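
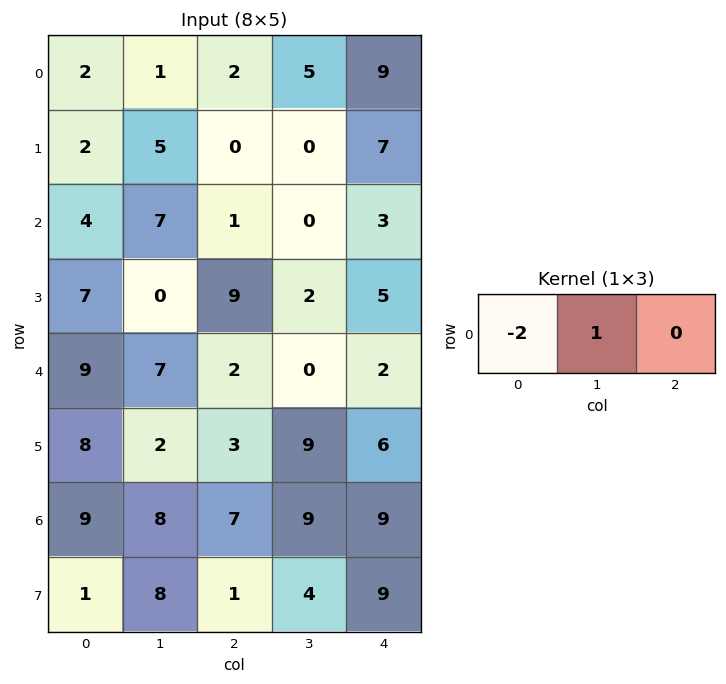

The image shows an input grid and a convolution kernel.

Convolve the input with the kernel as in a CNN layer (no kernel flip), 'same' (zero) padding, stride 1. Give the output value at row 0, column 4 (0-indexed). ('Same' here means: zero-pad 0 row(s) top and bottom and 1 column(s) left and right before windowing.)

-1

The receptive field on the zero-padded input at this output position is [5 9 0]. Elementwise product with the kernel and sum: 5·-2 + 9·1.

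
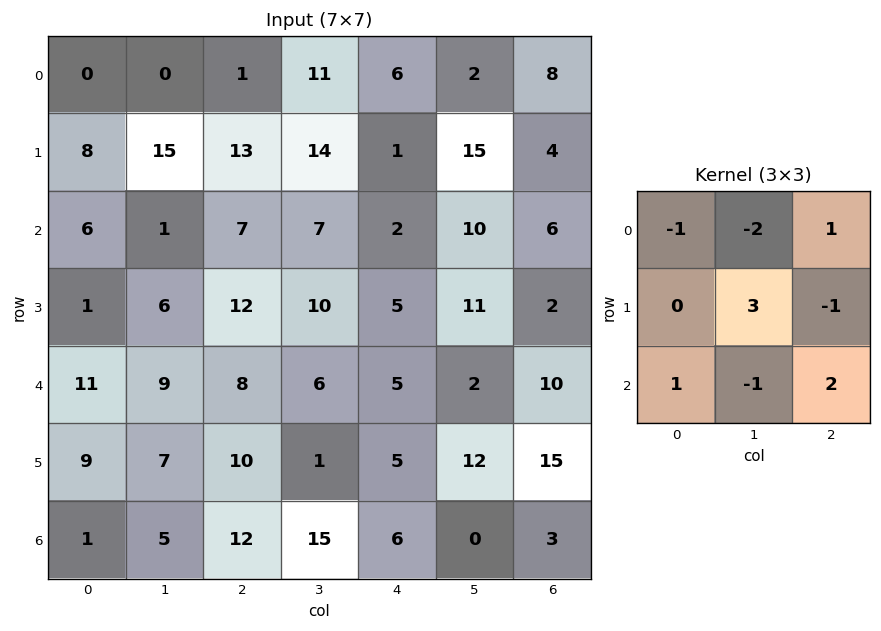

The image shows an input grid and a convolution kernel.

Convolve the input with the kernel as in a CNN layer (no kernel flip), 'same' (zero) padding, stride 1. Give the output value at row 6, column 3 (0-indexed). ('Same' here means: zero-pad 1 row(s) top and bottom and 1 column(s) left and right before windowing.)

32

The receptive field on the zero-padded input at this output position is [10 1 5 / 12 15 6 / 0 0 0]. Elementwise product with the kernel and sum: 10·-1 + 1·-2 + 5·1 + 15·3 + 6·-1 + 0·1 + 0·-1 + 0·2.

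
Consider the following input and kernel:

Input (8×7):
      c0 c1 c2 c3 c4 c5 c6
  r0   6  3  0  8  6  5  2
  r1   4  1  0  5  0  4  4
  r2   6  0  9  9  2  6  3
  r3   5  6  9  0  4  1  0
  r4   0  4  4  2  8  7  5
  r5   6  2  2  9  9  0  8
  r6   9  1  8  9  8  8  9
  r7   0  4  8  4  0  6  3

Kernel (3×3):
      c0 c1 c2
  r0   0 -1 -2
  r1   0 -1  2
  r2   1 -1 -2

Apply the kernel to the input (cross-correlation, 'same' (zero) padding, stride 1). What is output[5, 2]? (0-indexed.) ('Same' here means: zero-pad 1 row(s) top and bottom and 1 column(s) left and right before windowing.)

The receptive field on the zero-padded input at this output position is [4 4 2 / 2 2 9 / 1 8 9]. Elementwise product with the kernel and sum: 4·-1 + 2·-2 + 2·-1 + 9·2 + 1·1 + 8·-1 + 9·-2.

-17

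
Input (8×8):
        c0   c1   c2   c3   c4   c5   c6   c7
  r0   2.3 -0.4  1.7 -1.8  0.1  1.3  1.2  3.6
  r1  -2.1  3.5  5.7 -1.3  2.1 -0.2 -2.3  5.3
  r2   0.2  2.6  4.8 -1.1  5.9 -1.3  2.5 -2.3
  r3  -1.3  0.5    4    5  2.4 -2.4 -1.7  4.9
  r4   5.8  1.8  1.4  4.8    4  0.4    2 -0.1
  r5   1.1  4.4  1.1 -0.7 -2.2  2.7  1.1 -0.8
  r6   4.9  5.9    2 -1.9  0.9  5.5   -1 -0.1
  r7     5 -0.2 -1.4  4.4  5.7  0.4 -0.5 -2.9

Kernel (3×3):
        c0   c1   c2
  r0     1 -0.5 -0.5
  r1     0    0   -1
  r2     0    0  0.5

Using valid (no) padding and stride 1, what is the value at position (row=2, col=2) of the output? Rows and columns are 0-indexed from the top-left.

The receptive field on the input at this output position is [4.8 -1.1 5.9 / 4 5 2.4 / 1.4 4.8 4]. Elementwise product with the kernel and sum: 4.8·1 + -1.1·-0.5 + 5.9·-0.5 + 2.4·-1 + 4·0.5.

2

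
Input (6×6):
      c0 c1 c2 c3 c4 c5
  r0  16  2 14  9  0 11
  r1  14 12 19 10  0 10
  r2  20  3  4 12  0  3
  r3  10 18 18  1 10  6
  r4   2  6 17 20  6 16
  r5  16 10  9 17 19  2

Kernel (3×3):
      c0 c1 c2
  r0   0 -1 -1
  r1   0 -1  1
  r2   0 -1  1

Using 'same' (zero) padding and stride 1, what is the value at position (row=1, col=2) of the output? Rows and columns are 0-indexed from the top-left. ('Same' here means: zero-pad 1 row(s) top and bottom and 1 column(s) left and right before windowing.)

-24

The receptive field on the zero-padded input at this output position is [2 14 9 / 12 19 10 / 3 4 12]. Elementwise product with the kernel and sum: 14·-1 + 9·-1 + 19·-1 + 10·1 + 4·-1 + 12·1.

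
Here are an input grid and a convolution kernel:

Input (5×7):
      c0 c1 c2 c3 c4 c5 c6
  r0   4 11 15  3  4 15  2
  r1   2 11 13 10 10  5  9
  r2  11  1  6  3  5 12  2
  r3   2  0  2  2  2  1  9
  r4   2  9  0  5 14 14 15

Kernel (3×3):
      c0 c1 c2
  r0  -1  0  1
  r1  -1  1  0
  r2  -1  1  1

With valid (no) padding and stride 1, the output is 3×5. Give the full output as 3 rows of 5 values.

Output[0,0]: The receptive field on the input at this output position is [4 11 15 / 2 11 13 / 11 1 6]. Elementwise product with the kernel and sum: 4·-1 + 15·1 + 2·-1 + 11·1 + 11·-1 + 1·1 + 6·1.

16 2 -12 26 2
1 8 -4 -2 14
0 0 18 32 11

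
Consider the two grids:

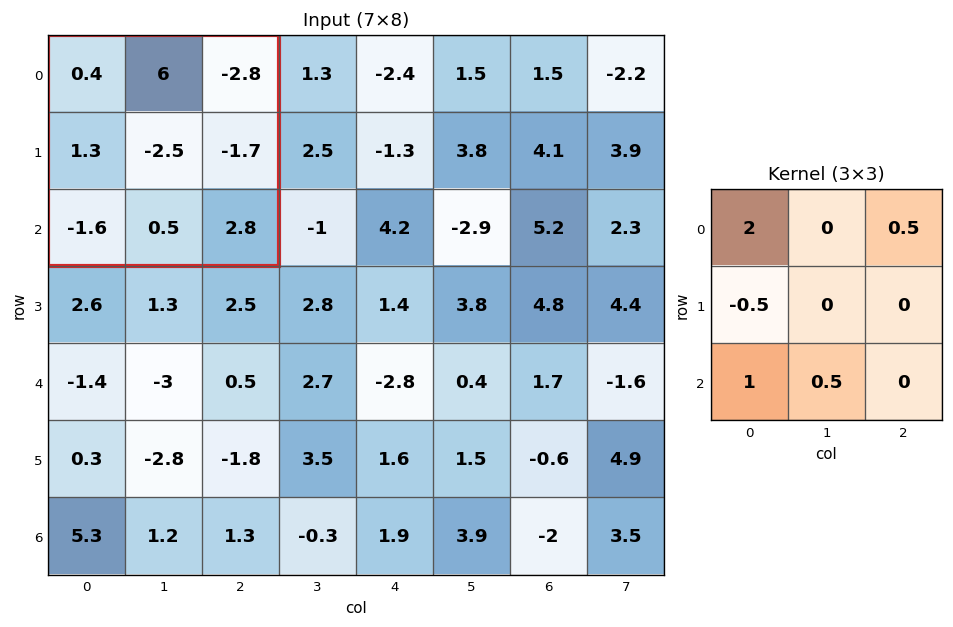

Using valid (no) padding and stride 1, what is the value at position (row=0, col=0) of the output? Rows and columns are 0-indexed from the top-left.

-2.6

The receptive field on the input at this output position is [0.4 6 -2.8 / 1.3 -2.5 -1.7 / -1.6 0.5 2.8]. Elementwise product with the kernel and sum: 0.4·2 + -2.8·0.5 + 1.3·-0.5 + -1.6·1 + 0.5·0.5.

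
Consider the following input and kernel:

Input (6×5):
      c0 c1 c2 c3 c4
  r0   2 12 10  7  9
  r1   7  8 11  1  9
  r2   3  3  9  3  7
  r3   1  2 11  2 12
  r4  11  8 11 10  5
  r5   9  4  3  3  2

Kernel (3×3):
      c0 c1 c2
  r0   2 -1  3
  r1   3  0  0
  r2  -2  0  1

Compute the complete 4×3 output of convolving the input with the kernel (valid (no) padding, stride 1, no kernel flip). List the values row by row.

46 56 62
57 15 65
22 6 52
51 18 85

Output[0,0]: The receptive field on the input at this output position is [2 12 10 / 7 8 11 / 3 3 9]. Elementwise product with the kernel and sum: 2·2 + 12·-1 + 10·3 + 7·3 + 3·-2 + 9·1.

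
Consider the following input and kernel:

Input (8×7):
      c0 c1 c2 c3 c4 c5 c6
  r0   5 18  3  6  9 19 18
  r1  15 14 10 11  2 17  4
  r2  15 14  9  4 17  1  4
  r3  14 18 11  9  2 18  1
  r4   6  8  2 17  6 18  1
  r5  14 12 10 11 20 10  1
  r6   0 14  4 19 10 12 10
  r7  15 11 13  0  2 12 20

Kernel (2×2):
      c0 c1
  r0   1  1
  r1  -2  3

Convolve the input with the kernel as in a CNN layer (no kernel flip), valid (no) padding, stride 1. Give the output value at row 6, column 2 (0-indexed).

-3

The receptive field on the input at this output position is [4 19 / 13 0]. Elementwise product with the kernel and sum: 4·1 + 19·1 + 13·-2 + 0·3.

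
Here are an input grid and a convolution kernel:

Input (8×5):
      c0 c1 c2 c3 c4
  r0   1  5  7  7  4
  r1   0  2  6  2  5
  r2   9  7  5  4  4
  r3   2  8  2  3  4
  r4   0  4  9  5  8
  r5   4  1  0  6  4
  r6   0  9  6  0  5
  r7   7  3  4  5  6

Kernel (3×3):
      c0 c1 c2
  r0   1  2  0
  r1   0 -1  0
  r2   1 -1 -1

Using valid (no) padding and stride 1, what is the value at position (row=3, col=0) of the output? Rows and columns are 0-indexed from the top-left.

17

The receptive field on the input at this output position is [2 8 2 / 0 4 9 / 4 1 0]. Elementwise product with the kernel and sum: 2·1 + 8·2 + 4·-1 + 4·1 + 1·-1 + 0·-1.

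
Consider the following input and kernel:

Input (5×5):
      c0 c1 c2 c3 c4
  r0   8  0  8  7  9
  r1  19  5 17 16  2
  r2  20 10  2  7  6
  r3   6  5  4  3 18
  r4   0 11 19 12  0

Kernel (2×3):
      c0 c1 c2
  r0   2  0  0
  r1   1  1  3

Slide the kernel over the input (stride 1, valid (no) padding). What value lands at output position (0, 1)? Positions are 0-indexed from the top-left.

The receptive field on the input at this output position is [0 8 7 / 5 17 16]. Elementwise product with the kernel and sum: 0·2 + 5·1 + 17·1 + 16·3.

70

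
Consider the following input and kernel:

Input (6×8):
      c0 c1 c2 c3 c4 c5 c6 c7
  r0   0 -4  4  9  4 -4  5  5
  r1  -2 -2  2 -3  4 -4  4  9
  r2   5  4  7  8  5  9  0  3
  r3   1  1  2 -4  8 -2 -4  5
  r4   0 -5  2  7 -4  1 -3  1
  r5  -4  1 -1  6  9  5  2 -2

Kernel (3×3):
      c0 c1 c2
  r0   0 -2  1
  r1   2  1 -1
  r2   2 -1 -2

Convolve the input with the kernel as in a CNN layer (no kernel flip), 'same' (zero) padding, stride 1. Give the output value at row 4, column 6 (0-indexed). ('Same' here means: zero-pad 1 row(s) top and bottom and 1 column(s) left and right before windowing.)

23

The receptive field on the zero-padded input at this output position is [-2 -4 5 / 1 -3 1 / 5 2 -2]. Elementwise product with the kernel and sum: -4·-2 + 5·1 + 1·2 + -3·1 + 1·-1 + 5·2 + 2·-1 + -2·-2.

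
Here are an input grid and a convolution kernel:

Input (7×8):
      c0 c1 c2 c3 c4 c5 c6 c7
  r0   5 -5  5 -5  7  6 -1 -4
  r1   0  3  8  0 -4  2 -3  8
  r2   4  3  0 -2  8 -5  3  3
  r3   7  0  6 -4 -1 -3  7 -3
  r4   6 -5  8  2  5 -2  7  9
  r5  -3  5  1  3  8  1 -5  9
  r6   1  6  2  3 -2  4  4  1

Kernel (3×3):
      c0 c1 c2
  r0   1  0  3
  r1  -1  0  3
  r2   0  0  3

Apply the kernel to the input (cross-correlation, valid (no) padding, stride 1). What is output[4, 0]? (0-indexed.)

42

The receptive field on the input at this output position is [6 -5 8 / -3 5 1 / 1 6 2]. Elementwise product with the kernel and sum: 6·1 + 8·3 + -3·-1 + 1·3 + 2·3.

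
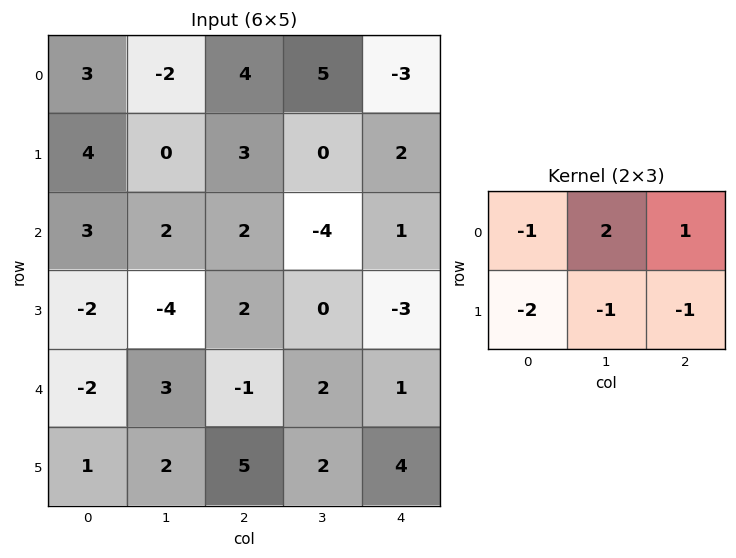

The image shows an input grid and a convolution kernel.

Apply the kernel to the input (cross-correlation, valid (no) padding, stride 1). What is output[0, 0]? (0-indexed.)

-14

The receptive field on the input at this output position is [3 -2 4 / 4 0 3]. Elementwise product with the kernel and sum: 3·-1 + -2·2 + 4·1 + 4·-2 + 0·-1 + 3·-1.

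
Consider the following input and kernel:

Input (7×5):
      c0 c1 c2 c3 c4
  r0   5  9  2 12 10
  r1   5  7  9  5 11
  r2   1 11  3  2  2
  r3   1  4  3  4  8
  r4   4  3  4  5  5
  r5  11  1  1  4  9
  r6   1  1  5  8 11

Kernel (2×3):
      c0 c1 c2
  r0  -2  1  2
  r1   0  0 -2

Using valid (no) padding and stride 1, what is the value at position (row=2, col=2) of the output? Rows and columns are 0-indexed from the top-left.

The receptive field on the input at this output position is [3 2 2 / 3 4 8]. Elementwise product with the kernel and sum: 3·-2 + 2·1 + 2·2 + 8·-2.

-16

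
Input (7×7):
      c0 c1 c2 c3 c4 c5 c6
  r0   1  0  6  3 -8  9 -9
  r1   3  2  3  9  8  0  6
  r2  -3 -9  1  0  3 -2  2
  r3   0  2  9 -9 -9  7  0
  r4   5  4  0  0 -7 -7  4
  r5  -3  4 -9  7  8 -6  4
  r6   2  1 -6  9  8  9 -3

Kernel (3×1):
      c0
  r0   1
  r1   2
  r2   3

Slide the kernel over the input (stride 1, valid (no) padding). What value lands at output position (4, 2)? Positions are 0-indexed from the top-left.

The receptive field on the input at this output position is [0 / -9 / -6]. Elementwise product with the kernel and sum: 0·1 + -9·2 + -6·3.

-36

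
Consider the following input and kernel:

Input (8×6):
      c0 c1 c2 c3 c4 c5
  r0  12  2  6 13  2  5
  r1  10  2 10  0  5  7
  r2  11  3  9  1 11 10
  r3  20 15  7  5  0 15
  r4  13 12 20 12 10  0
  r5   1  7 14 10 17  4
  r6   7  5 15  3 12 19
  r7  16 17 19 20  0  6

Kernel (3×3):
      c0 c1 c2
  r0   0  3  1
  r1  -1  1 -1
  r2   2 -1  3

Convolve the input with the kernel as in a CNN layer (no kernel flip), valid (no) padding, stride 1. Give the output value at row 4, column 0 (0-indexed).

102

The receptive field on the input at this output position is [13 12 20 / 1 7 14 / 7 5 15]. Elementwise product with the kernel and sum: 12·3 + 20·1 + 1·-1 + 7·1 + 14·-1 + 7·2 + 5·-1 + 15·3.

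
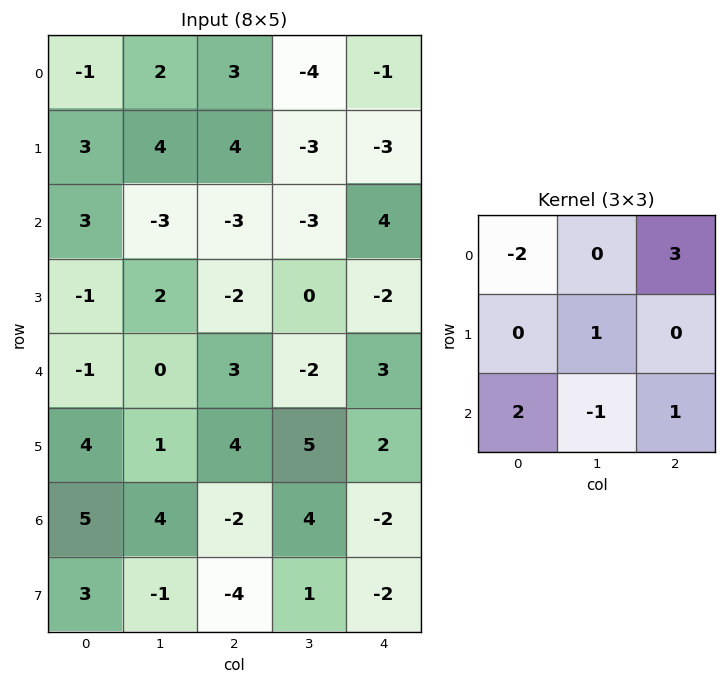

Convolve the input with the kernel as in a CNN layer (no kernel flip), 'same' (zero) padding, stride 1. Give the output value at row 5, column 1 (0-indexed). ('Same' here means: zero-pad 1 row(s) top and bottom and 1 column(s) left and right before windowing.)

16

The receptive field on the zero-padded input at this output position is [-1 0 3 / 4 1 4 / 5 4 -2]. Elementwise product with the kernel and sum: -1·-2 + 3·3 + 1·1 + 5·2 + 4·-1 + -2·1.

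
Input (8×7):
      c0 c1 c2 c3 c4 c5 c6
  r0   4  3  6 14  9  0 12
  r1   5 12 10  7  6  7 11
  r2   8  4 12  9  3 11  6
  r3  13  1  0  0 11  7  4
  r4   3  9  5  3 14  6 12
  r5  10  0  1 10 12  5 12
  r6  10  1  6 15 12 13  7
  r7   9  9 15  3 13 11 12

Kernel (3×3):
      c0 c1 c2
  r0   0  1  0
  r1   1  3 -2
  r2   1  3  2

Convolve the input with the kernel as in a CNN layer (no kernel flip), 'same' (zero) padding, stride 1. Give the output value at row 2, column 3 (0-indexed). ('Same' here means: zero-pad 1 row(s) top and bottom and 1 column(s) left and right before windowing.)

62

The receptive field on the zero-padded input at this output position is [10 7 6 / 12 9 3 / 0 0 11]. Elementwise product with the kernel and sum: 7·1 + 12·1 + 9·3 + 3·-2 + 0·1 + 0·3 + 11·2.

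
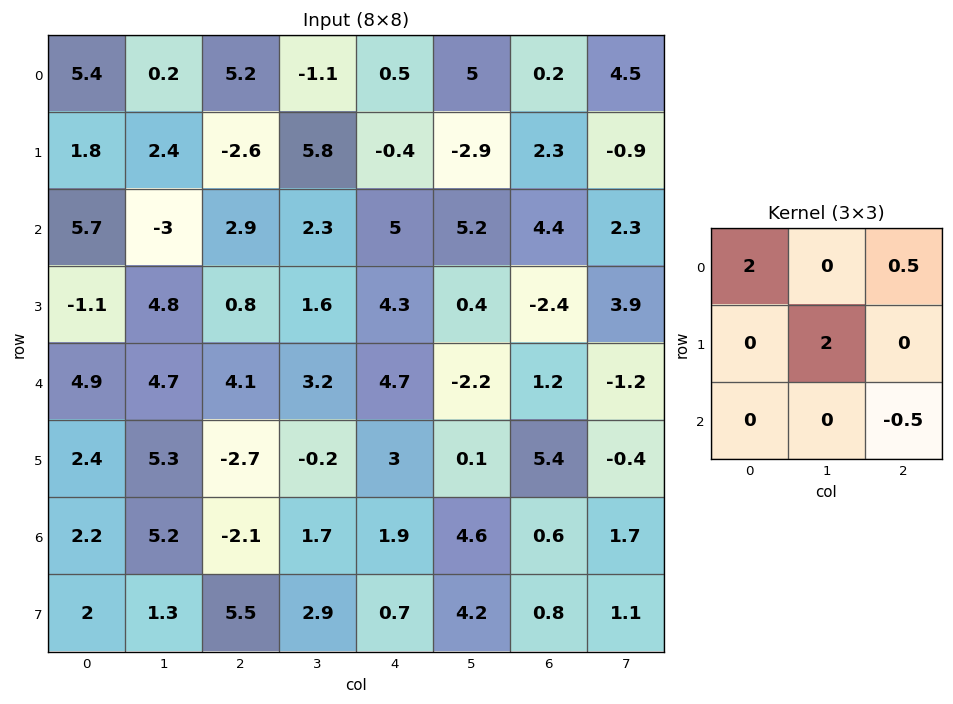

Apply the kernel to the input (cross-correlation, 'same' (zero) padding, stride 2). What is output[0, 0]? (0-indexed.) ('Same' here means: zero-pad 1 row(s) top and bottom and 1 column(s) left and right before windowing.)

9.6

The receptive field on the zero-padded input at this output position is [0 0 0 / 0 5.4 0.2 / 0 1.8 2.4]. Elementwise product with the kernel and sum: 0·2 + 0·0.5 + 5.4·2 + 2.4·-0.5.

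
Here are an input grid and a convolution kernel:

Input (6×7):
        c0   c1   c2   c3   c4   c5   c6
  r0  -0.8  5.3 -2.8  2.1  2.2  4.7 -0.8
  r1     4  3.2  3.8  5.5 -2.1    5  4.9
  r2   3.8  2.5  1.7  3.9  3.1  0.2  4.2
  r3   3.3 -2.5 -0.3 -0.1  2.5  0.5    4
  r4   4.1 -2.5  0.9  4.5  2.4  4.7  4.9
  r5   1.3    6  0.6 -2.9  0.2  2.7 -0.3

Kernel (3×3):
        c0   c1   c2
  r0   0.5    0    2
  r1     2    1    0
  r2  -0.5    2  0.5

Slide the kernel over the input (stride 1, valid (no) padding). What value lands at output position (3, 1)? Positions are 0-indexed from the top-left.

-8.8

The receptive field on the input at this output position is [-2.5 -0.3 -0.1 / -2.5 0.9 4.5 / 6 0.6 -2.9]. Elementwise product with the kernel and sum: -2.5·0.5 + -0.1·2 + -2.5·2 + 0.9·1 + 6·-0.5 + 0.6·2 + -2.9·0.5.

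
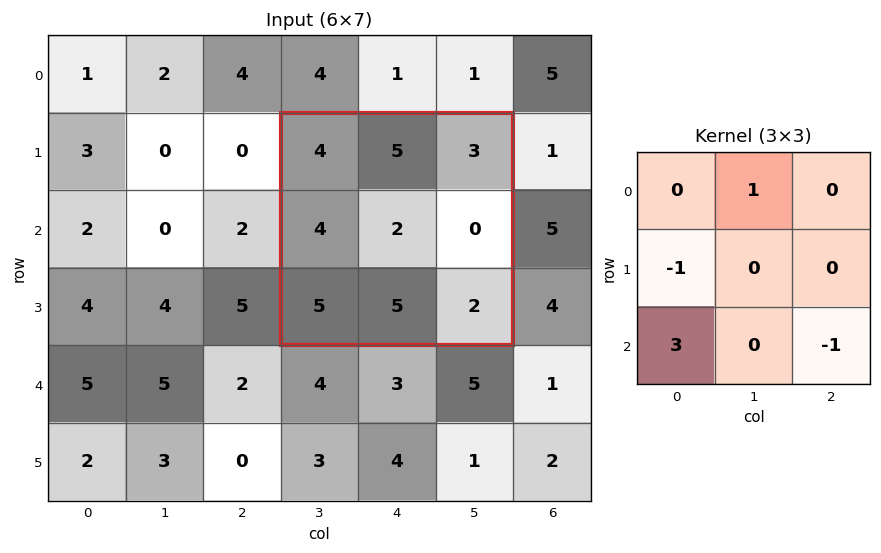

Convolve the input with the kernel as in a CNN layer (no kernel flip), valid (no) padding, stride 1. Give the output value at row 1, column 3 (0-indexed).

The receptive field on the input at this output position is [4 5 3 / 4 2 0 / 5 5 2]. Elementwise product with the kernel and sum: 5·1 + 4·-1 + 5·3 + 2·-1.

14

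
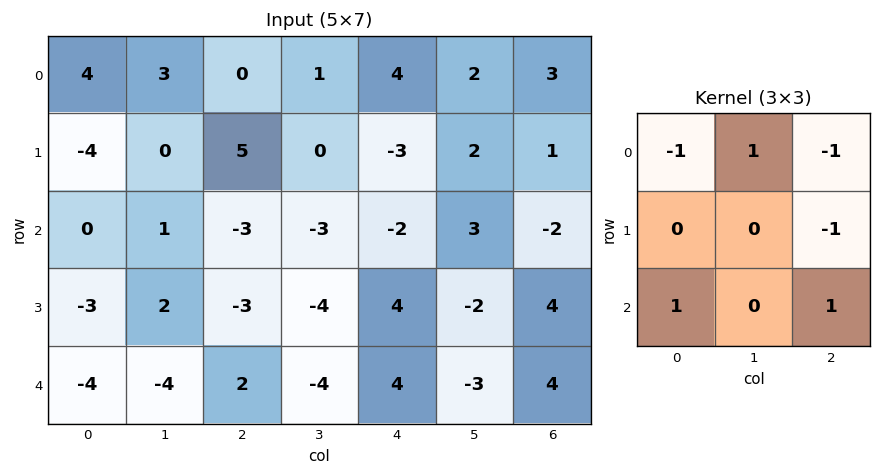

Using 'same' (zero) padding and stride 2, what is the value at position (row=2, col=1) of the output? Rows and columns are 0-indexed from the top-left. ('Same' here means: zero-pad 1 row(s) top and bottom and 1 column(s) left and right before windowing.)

3

The receptive field on the zero-padded input at this output position is [2 -3 -4 / -4 2 -4 / 0 0 0]. Elementwise product with the kernel and sum: 2·-1 + -3·1 + -4·-1 + -4·-1 + 0·1 + 0·1.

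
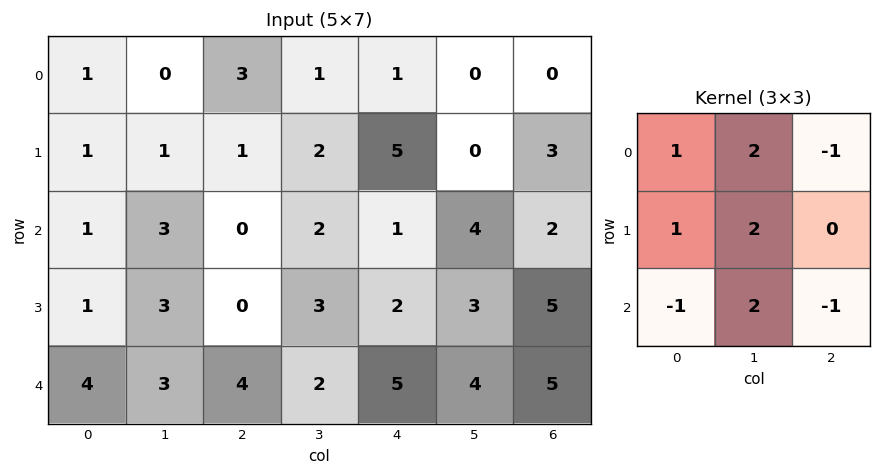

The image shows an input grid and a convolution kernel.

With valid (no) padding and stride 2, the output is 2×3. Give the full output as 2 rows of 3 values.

6 12 11
12 4 13

Output[0,0]: The receptive field on the input at this output position is [1 0 3 / 1 1 1 / 1 3 0]. Elementwise product with the kernel and sum: 1·1 + 0·2 + 3·-1 + 1·1 + 1·2 + 1·-1 + 3·2 + 0·-1.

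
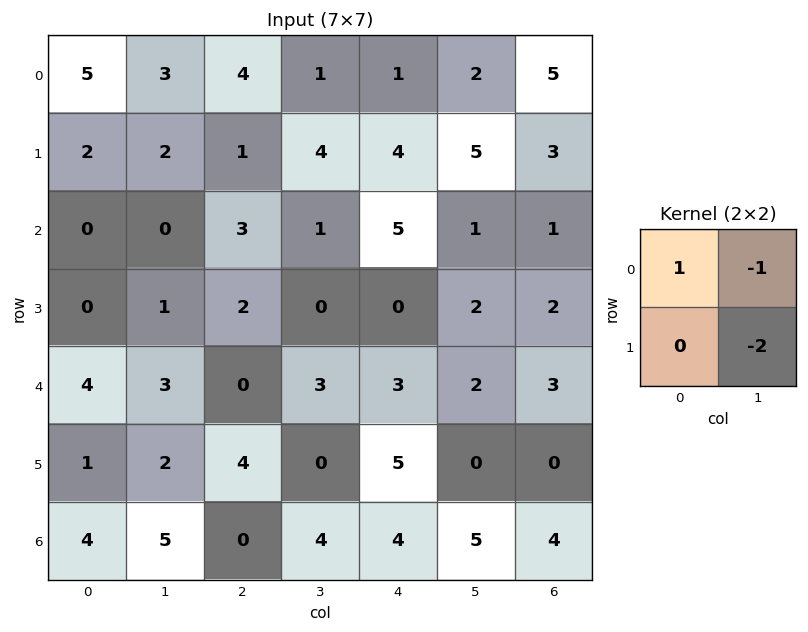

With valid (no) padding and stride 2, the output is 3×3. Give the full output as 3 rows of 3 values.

-2 -5 -11
-2 2 0
-3 -3 1

Output[0,0]: The receptive field on the input at this output position is [5 3 / 2 2]. Elementwise product with the kernel and sum: 5·1 + 3·-1 + 2·-2.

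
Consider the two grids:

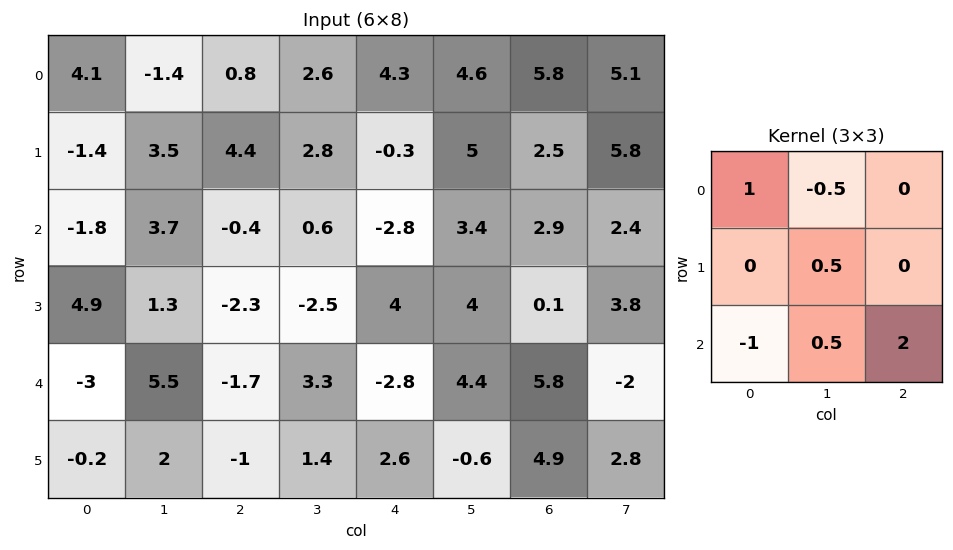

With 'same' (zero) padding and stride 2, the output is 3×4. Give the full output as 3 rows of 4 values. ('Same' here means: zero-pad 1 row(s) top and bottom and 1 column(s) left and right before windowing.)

8.35 4.7 9.2 10.75
4.85 -6.35 14.05 8.85
-0.05 1.9 -7.2 15.5

Output[0,0]: The receptive field on the zero-padded input at this output position is [0 0 0 / 0 4.1 -1.4 / 0 -1.4 3.5]. Elementwise product with the kernel and sum: 0·1 + 0·-0.5 + 4.1·0.5 + 0·-1 + -1.4·0.5 + 3.5·2.
Output[0,1]: The receptive field on the zero-padded input at this output position is [0 0 0 / -1.4 0.8 2.6 / 3.5 4.4 2.8]. Elementwise product with the kernel and sum: 0·1 + 0·-0.5 + 0.8·0.5 + 3.5·-1 + 4.4·0.5 + 2.8·2.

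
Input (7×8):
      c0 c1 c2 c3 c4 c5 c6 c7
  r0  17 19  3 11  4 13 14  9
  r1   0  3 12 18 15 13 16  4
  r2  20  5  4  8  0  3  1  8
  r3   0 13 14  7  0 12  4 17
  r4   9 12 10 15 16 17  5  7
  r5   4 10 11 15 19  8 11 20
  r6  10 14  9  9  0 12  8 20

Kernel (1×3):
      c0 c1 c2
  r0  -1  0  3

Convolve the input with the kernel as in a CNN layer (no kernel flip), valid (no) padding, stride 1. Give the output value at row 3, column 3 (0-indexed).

29

The receptive field on the input at this output position is [7 0 12]. Elementwise product with the kernel and sum: 7·-1 + 12·3.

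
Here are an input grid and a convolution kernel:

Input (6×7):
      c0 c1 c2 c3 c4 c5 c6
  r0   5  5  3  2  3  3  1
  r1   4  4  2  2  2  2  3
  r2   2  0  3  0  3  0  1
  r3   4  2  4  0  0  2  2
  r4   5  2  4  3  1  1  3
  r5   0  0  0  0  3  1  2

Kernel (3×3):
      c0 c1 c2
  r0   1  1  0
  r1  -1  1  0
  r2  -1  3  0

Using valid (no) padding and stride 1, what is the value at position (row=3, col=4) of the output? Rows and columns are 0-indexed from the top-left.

The receptive field on the input at this output position is [0 2 2 / 1 1 3 / 3 1 2]. Elementwise product with the kernel and sum: 0·1 + 2·1 + 1·-1 + 1·1 + 3·-1 + 1·3.

2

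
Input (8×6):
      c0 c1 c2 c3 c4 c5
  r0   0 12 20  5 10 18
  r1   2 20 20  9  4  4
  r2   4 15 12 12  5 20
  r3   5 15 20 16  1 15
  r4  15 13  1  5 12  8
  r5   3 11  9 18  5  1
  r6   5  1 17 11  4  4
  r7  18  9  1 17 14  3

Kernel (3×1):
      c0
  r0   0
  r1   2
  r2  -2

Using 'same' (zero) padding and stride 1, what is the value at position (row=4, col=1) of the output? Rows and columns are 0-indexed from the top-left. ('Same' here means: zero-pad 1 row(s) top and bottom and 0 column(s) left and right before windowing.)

The receptive field on the zero-padded input at this output position is [15 / 13 / 11]. Elementwise product with the kernel and sum: 13·2 + 11·-2.

4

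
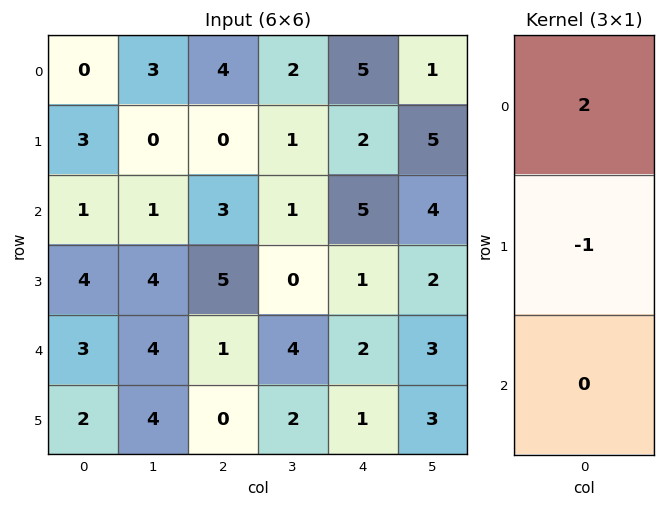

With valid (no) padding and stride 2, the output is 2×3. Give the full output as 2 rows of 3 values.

Output[0,0]: The receptive field on the input at this output position is [0 / 3 / 1]. Elementwise product with the kernel and sum: 0·2 + 3·-1.

-3 8 8
-2 1 9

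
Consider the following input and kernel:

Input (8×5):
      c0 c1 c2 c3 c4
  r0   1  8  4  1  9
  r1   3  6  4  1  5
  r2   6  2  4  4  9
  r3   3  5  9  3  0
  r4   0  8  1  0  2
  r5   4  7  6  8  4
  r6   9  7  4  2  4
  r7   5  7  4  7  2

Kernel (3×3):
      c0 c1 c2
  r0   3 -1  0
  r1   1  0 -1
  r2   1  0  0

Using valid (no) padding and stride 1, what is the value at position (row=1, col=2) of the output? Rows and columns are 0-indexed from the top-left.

15

The receptive field on the input at this output position is [4 1 5 / 4 4 9 / 9 3 0]. Elementwise product with the kernel and sum: 4·3 + 1·-1 + 4·1 + 9·-1 + 9·1.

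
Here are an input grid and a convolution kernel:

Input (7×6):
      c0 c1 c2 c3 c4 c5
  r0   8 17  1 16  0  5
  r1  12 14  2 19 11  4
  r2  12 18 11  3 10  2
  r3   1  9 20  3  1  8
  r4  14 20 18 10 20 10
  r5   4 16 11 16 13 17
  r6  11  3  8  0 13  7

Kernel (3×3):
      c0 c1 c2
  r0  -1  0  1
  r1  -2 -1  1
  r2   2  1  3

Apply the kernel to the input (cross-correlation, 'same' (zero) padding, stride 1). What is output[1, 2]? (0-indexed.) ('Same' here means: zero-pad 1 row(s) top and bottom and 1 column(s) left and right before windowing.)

The receptive field on the zero-padded input at this output position is [17 1 16 / 14 2 19 / 18 11 3]. Elementwise product with the kernel and sum: 17·-1 + 16·1 + 14·-2 + 2·-1 + 19·1 + 18·2 + 11·1 + 3·3.

44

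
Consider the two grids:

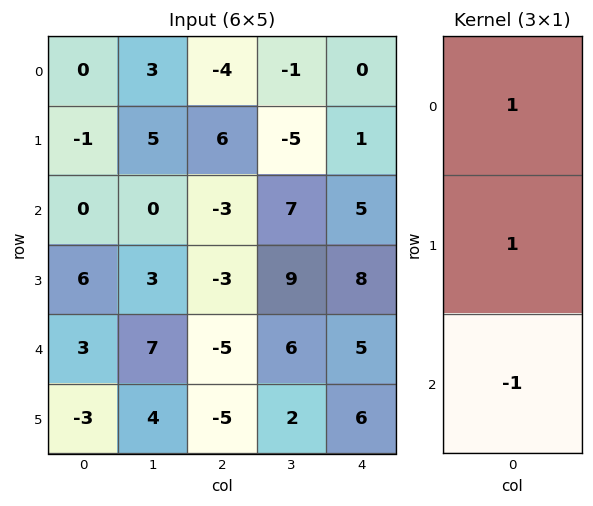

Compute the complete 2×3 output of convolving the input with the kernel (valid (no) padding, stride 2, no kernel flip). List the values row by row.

-1 5 -4
3 -1 8

Output[0,0]: The receptive field on the input at this output position is [0 / -1 / 0]. Elementwise product with the kernel and sum: 0·1 + -1·1 + 0·-1.
Output[0,1]: The receptive field on the input at this output position is [-4 / 6 / -3]. Elementwise product with the kernel and sum: -4·1 + 6·1 + -3·-1.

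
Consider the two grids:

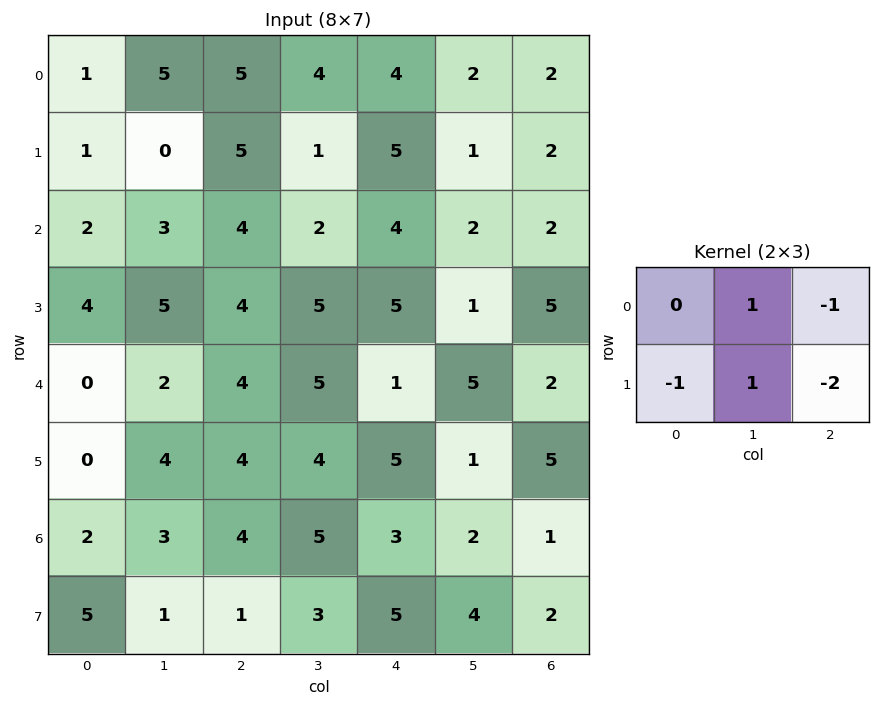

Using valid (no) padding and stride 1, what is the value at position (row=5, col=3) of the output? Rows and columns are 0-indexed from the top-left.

-2

The receptive field on the input at this output position is [4 5 1 / 5 3 2]. Elementwise product with the kernel and sum: 5·1 + 1·-1 + 5·-1 + 3·1 + 2·-2.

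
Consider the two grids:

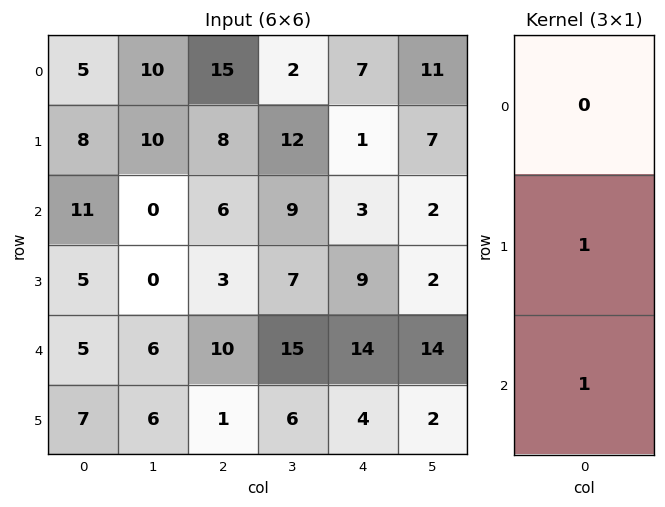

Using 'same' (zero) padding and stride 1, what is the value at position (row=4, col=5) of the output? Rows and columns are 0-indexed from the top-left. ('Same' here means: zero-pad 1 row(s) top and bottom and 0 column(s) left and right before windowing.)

The receptive field on the zero-padded input at this output position is [2 / 14 / 2]. Elementwise product with the kernel and sum: 14·1 + 2·1.

16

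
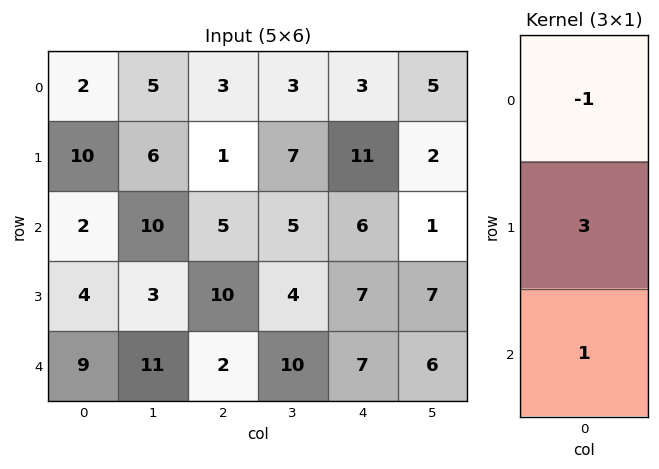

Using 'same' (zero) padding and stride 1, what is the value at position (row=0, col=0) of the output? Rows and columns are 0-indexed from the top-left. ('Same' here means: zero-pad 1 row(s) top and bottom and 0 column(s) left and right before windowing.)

16

The receptive field on the zero-padded input at this output position is [0 / 2 / 10]. Elementwise product with the kernel and sum: 0·-1 + 2·3 + 10·1.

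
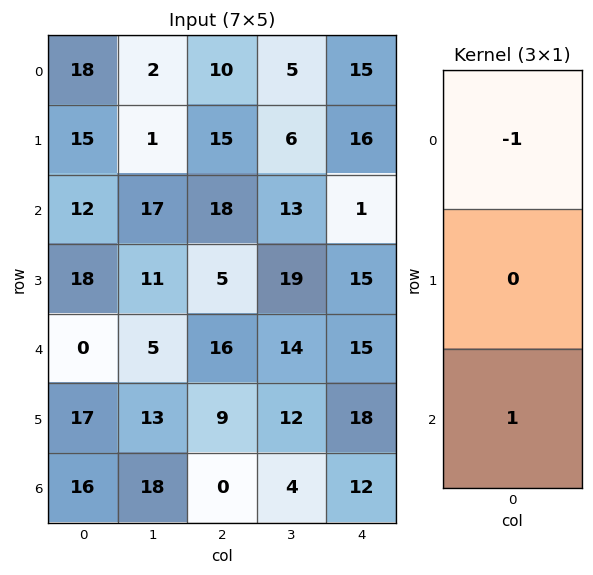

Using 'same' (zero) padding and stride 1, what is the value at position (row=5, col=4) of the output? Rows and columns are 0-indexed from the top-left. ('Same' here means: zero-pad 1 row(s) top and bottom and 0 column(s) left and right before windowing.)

-3

The receptive field on the zero-padded input at this output position is [15 / 18 / 12]. Elementwise product with the kernel and sum: 15·-1 + 12·1.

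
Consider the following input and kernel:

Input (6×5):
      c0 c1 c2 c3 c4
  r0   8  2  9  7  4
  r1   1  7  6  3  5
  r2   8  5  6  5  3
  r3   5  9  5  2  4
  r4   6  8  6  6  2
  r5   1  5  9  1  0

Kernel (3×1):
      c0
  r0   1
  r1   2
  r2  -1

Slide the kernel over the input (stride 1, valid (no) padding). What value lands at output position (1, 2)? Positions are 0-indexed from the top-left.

The receptive field on the input at this output position is [6 / 6 / 5]. Elementwise product with the kernel and sum: 6·1 + 6·2 + 5·-1.

13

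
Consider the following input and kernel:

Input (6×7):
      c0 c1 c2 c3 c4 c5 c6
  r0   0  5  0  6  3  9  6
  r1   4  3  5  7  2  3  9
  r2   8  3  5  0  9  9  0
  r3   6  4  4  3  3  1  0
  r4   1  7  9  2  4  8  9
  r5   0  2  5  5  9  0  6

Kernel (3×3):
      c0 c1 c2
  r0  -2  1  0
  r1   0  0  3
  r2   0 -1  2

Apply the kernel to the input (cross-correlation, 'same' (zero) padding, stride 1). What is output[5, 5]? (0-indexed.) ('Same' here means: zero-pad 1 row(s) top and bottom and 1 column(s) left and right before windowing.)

18

The receptive field on the zero-padded input at this output position is [4 8 9 / 9 0 6 / 0 0 0]. Elementwise product with the kernel and sum: 4·-2 + 8·1 + 6·3 + 0·-1 + 0·2.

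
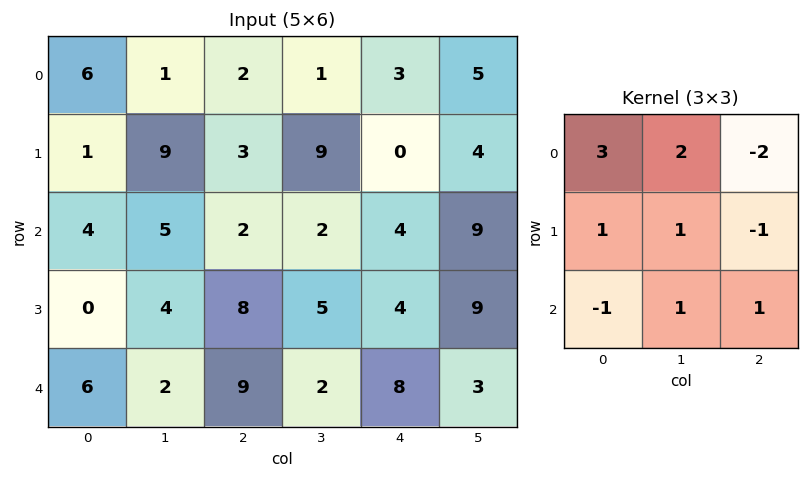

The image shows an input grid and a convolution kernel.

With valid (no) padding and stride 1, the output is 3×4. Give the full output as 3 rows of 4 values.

Output[0,0]: The receptive field on the input at this output position is [6 1 2 / 1 9 3 / 4 5 2]. Elementwise product with the kernel and sum: 6·3 + 1·2 + 2·-2 + 1·1 + 9·1 + 3·-1 + 4·-1 + 5·1 + 2·1.
Output[0,1]: The receptive field on the input at this output position is [1 2 1 / 9 3 9 / 5 2 2]. Elementwise product with the kernel and sum: 1·3 + 2·2 + 1·-2 + 9·1 + 3·1 + 9·-1 + 5·-1 + 2·1 + 2·1.

26 7 18 15
34 29 28 24
19 31 12 5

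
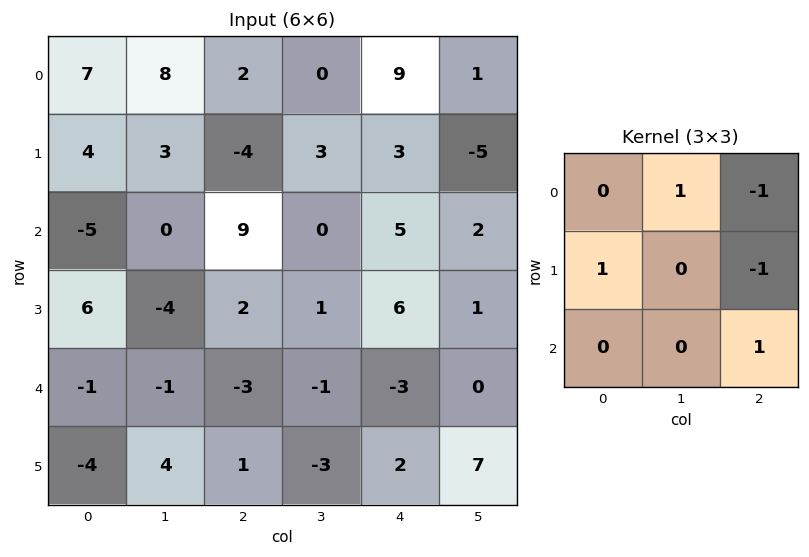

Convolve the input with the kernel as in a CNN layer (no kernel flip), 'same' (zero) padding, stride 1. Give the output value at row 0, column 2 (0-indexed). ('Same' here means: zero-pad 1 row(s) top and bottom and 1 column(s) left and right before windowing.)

The receptive field on the zero-padded input at this output position is [0 0 0 / 8 2 0 / 3 -4 3]. Elementwise product with the kernel and sum: 0·1 + 0·-1 + 8·1 + 0·-1 + 3·1.

11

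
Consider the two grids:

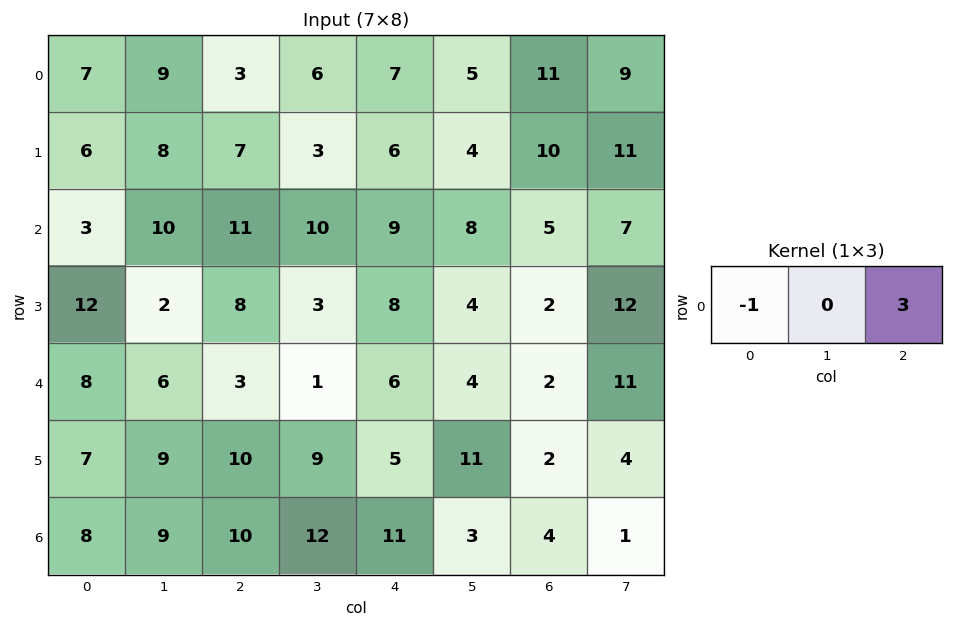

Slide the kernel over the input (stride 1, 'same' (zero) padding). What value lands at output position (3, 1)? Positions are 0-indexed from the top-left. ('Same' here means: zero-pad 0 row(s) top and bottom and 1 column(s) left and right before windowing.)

The receptive field on the zero-padded input at this output position is [12 2 8]. Elementwise product with the kernel and sum: 12·-1 + 8·3.

12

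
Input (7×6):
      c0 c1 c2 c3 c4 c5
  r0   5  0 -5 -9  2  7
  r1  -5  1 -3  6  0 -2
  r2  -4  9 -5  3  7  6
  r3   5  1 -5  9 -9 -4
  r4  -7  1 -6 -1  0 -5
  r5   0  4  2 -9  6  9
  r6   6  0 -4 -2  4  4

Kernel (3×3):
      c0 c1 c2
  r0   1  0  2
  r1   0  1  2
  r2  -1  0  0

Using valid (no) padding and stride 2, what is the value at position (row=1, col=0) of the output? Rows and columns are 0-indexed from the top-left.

The receptive field on the input at this output position is [-4 9 -5 / 5 1 -5 / -7 1 -6]. Elementwise product with the kernel and sum: -4·1 + -5·2 + 1·1 + -5·2 + -7·-1.

-16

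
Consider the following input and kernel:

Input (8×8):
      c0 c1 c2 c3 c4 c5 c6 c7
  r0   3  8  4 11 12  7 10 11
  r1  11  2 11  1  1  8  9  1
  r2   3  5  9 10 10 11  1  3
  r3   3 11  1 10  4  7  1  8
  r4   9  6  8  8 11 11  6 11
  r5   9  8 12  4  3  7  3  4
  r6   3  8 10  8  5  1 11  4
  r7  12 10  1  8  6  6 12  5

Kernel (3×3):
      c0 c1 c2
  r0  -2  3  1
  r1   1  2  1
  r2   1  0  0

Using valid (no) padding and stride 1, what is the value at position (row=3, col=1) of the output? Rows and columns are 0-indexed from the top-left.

29

The receptive field on the input at this output position is [11 1 10 / 6 8 8 / 8 12 4]. Elementwise product with the kernel and sum: 11·-2 + 1·3 + 10·1 + 6·1 + 8·2 + 8·1 + 8·1.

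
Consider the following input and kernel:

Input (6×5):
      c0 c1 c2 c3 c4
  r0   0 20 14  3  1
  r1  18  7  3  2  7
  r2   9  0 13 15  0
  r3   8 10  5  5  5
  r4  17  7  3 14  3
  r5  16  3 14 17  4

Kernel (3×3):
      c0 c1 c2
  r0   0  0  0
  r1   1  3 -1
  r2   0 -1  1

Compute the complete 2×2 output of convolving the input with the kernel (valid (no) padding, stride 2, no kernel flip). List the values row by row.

49 -13
29 4

Output[0,0]: The receptive field on the input at this output position is [0 20 14 / 18 7 3 / 9 0 13]. Elementwise product with the kernel and sum: 18·1 + 7·3 + 3·-1 + 0·-1 + 13·1.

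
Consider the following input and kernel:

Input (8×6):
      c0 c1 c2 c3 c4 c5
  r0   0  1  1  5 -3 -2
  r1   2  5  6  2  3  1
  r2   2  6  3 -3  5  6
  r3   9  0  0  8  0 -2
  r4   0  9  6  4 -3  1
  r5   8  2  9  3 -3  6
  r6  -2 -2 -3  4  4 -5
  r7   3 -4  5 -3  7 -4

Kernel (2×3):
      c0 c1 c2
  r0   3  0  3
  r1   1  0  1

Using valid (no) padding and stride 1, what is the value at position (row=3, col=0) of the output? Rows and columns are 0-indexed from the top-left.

The receptive field on the input at this output position is [9 0 0 / 0 9 6]. Elementwise product with the kernel and sum: 9·3 + 0·3 + 0·1 + 6·1.

33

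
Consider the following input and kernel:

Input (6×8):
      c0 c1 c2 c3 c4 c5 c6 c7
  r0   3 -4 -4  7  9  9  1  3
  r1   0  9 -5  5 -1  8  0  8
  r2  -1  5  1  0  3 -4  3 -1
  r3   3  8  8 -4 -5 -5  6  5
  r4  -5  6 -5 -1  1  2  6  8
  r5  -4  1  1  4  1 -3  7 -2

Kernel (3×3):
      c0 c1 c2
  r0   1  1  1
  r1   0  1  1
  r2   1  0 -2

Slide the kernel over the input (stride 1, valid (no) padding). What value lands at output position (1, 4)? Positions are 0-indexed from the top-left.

-11

The receptive field on the input at this output position is [-1 8 0 / 3 -4 3 / -5 -5 6]. Elementwise product with the kernel and sum: -1·1 + 8·1 + 0·1 + -4·1 + 3·1 + -5·1 + 6·-2.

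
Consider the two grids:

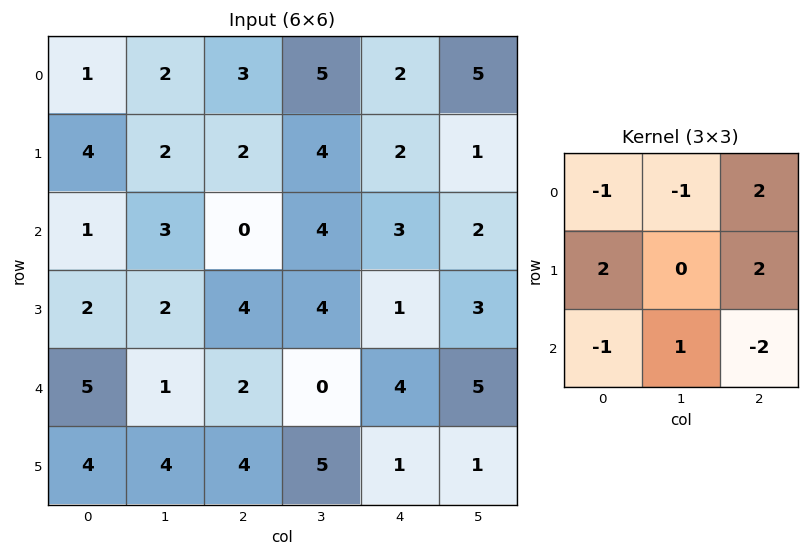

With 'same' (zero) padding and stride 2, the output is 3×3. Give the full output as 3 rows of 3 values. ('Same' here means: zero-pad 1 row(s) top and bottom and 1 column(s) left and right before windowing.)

Output[0,0]: The receptive field on the zero-padded input at this output position is [0 0 0 / 0 1 2 / 0 4 2]. Elementwise product with the kernel and sum: 0·-1 + 0·-1 + 0·2 + 0·2 + 2·2 + 0·-1 + 4·1 + 2·-2.

4 6 16
4 12 -1
0 -6 5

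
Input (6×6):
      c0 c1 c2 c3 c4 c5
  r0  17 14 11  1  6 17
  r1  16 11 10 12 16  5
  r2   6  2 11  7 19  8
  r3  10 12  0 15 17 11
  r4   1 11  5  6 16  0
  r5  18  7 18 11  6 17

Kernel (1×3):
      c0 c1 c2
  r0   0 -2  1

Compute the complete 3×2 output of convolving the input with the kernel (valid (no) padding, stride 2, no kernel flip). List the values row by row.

Output[0,0]: The receptive field on the input at this output position is [17 14 11]. Elementwise product with the kernel and sum: 14·-2 + 11·1.
Output[0,1]: The receptive field on the input at this output position is [11 1 6]. Elementwise product with the kernel and sum: 1·-2 + 6·1.

-17 4
7 5
-17 4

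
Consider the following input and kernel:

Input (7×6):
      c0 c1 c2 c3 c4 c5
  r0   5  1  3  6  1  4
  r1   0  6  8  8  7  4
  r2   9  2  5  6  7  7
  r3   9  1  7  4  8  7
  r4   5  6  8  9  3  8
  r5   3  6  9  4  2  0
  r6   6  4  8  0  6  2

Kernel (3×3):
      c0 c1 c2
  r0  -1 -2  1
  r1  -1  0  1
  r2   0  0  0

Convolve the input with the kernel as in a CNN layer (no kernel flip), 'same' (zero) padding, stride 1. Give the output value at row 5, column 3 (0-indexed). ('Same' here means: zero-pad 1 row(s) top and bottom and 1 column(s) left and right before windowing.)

-30

The receptive field on the zero-padded input at this output position is [8 9 3 / 9 4 2 / 8 0 6]. Elementwise product with the kernel and sum: 8·-1 + 9·-2 + 3·1 + 9·-1 + 2·1.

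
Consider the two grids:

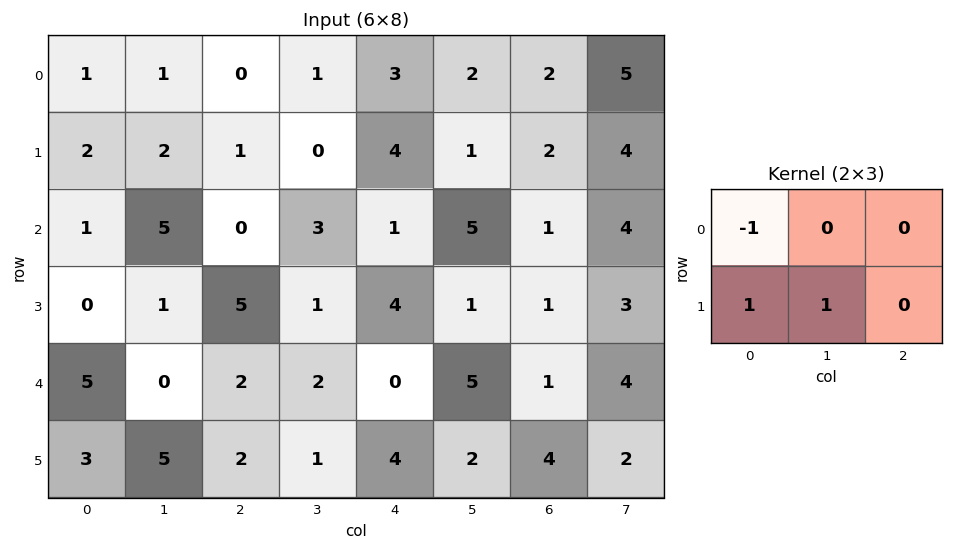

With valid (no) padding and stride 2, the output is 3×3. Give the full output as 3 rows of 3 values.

Output[0,0]: The receptive field on the input at this output position is [1 1 0 / 2 2 1]. Elementwise product with the kernel and sum: 1·-1 + 2·1 + 2·1.

3 1 2
0 6 4
3 1 6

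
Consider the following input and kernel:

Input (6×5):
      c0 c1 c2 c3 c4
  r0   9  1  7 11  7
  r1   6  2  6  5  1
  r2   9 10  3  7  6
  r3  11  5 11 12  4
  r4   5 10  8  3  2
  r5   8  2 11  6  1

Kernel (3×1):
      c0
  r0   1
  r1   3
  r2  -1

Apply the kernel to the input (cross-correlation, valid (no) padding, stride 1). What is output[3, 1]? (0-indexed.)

The receptive field on the input at this output position is [5 / 10 / 2]. Elementwise product with the kernel and sum: 5·1 + 10·3 + 2·-1.

33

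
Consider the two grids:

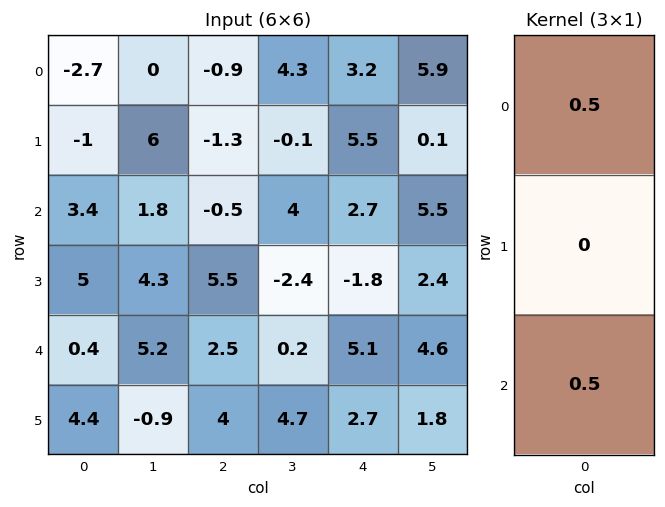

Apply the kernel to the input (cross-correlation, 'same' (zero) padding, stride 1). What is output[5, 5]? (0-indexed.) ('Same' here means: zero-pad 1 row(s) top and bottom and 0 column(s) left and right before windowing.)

2.3

The receptive field on the zero-padded input at this output position is [4.6 / 1.8 / 0]. Elementwise product with the kernel and sum: 4.6·0.5 + 0·0.5.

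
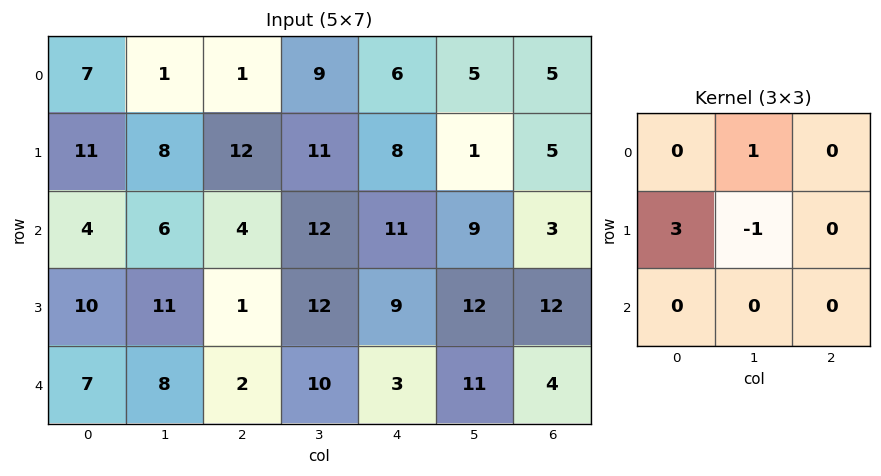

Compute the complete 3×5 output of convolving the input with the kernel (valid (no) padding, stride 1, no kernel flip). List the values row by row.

26 13 34 31 28
14 26 11 33 25
25 36 3 38 24

Output[0,0]: The receptive field on the input at this output position is [7 1 1 / 11 8 12 / 4 6 4]. Elementwise product with the kernel and sum: 1·1 + 11·3 + 8·-1.
Output[0,1]: The receptive field on the input at this output position is [1 1 9 / 8 12 11 / 6 4 12]. Elementwise product with the kernel and sum: 1·1 + 8·3 + 12·-1.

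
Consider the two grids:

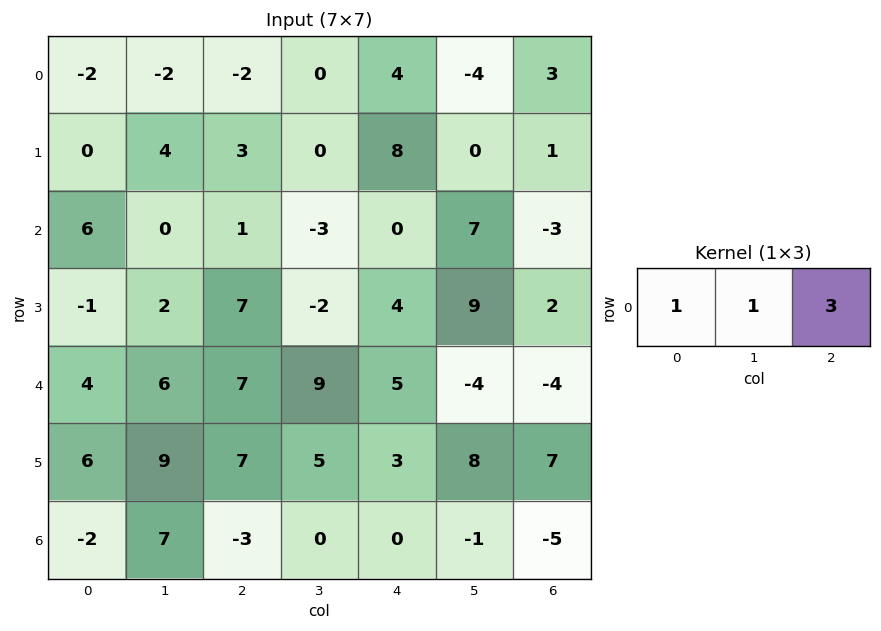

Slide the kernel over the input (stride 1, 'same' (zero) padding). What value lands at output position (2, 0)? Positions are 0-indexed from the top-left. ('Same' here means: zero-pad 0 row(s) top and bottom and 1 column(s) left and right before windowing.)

6

The receptive field on the zero-padded input at this output position is [0 6 0]. Elementwise product with the kernel and sum: 0·1 + 6·1 + 0·3.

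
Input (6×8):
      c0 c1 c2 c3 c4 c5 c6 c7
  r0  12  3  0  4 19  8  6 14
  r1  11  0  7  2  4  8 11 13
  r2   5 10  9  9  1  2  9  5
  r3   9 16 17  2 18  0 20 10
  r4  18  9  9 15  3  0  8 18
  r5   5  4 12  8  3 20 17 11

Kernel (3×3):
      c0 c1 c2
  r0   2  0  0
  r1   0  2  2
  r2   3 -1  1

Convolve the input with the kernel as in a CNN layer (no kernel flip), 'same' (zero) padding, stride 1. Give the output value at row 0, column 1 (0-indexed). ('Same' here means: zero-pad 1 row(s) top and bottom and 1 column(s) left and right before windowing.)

The receptive field on the zero-padded input at this output position is [0 0 0 / 12 3 0 / 11 0 7]. Elementwise product with the kernel and sum: 0·2 + 3·2 + 0·2 + 11·3 + 0·-1 + 7·1.

46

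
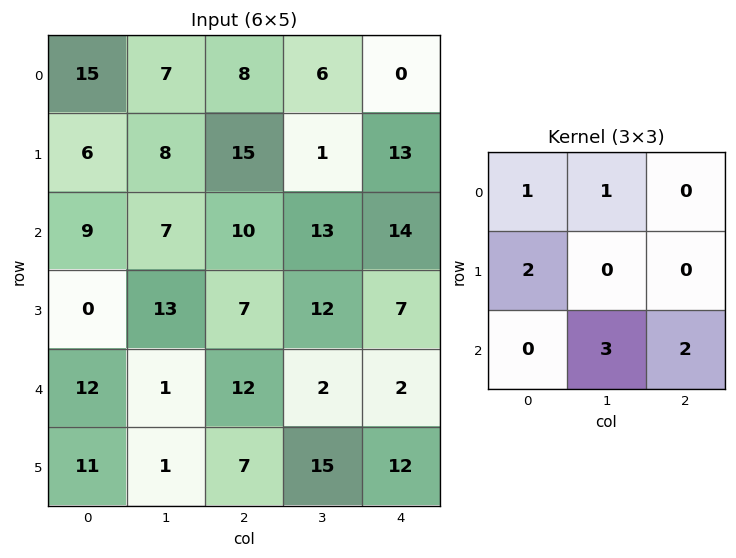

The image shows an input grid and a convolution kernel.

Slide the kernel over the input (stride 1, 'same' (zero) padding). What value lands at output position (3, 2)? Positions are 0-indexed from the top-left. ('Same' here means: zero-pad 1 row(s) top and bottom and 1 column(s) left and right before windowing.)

The receptive field on the zero-padded input at this output position is [7 10 13 / 13 7 12 / 1 12 2]. Elementwise product with the kernel and sum: 7·1 + 10·1 + 13·2 + 12·3 + 2·2.

83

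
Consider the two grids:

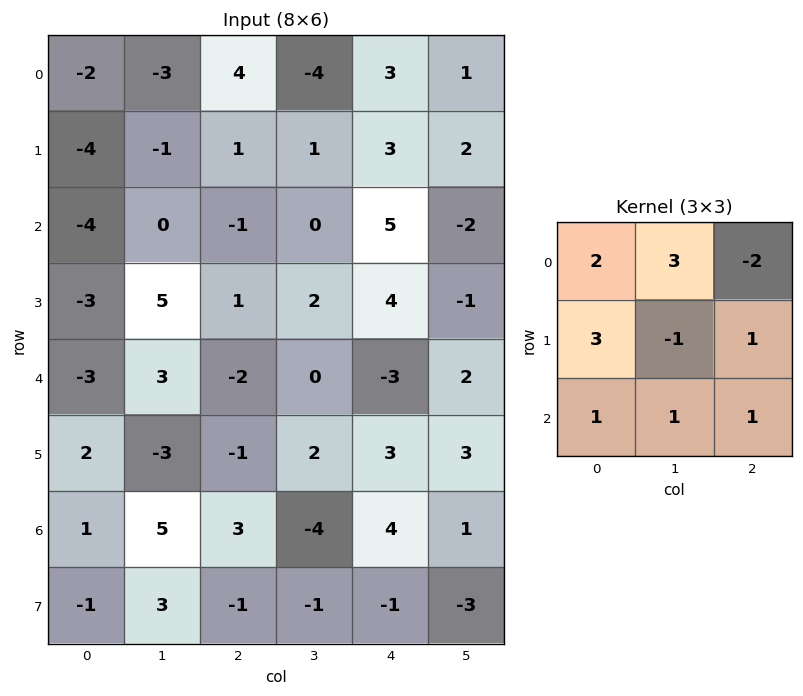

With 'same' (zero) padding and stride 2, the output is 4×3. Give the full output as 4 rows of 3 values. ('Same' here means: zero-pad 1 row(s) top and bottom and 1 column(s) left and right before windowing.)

-6 -16 -8
-4 8 5
-14 18 31
18 -4 -13

Output[0,0]: The receptive field on the zero-padded input at this output position is [0 0 0 / 0 -2 -3 / 0 -4 -1]. Elementwise product with the kernel and sum: 0·2 + 0·3 + 0·-2 + 0·3 + -2·-1 + -3·1 + 0·1 + -4·1 + -1·1.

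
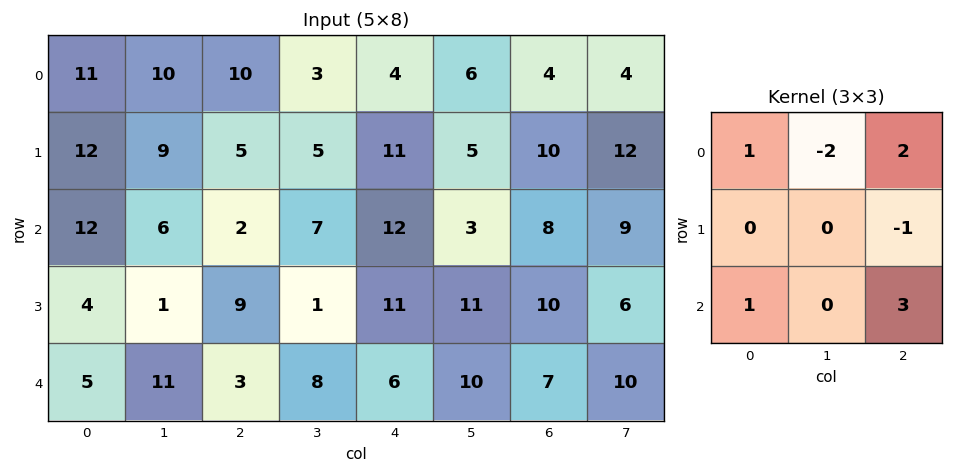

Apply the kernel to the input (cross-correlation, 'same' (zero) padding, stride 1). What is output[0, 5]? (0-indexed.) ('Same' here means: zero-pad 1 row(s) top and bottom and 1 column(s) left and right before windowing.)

37

The receptive field on the zero-padded input at this output position is [0 0 0 / 4 6 4 / 11 5 10]. Elementwise product with the kernel and sum: 0·1 + 0·-2 + 0·2 + 4·-1 + 11·1 + 10·3.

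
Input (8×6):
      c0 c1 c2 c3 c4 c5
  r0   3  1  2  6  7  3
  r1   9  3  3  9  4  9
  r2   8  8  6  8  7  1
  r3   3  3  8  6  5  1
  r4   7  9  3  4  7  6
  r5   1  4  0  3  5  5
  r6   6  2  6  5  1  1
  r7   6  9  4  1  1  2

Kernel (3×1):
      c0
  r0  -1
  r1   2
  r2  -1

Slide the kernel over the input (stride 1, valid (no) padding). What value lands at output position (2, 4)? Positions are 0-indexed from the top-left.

-4

The receptive field on the input at this output position is [7 / 5 / 7]. Elementwise product with the kernel and sum: 7·-1 + 5·2 + 7·-1.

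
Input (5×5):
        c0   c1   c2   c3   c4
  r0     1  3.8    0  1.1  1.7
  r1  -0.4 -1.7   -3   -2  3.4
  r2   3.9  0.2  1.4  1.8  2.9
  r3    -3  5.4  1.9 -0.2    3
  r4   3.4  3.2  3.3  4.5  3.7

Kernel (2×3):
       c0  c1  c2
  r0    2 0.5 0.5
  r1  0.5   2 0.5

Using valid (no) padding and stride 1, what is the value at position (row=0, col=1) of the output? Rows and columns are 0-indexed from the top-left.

The receptive field on the input at this output position is [3.8 0 1.1 / -1.7 -3 -2]. Elementwise product with the kernel and sum: 3.8·2 + 0·0.5 + 1.1·0.5 + -1.7·0.5 + -3·2 + -2·0.5.

0.3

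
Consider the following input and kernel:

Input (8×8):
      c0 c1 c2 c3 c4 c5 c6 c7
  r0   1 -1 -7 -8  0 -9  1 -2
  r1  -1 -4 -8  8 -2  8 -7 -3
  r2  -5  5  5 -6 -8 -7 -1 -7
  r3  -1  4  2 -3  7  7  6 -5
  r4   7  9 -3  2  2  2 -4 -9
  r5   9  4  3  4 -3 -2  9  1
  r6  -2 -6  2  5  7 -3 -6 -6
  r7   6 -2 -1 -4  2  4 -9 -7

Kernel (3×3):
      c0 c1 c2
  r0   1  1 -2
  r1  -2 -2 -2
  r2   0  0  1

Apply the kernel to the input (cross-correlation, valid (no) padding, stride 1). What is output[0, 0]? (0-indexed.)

The receptive field on the input at this output position is [1 -1 -7 / -1 -4 -8 / -5 5 5]. Elementwise product with the kernel and sum: 1·1 + -1·1 + -7·-2 + -1·-2 + -4·-2 + -8·-2 + 5·1.

45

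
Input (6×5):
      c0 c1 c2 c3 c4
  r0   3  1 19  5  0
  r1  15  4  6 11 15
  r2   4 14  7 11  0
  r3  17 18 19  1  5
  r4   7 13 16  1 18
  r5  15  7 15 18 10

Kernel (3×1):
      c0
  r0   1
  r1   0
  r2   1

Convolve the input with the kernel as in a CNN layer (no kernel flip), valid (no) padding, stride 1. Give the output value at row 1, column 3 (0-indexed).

12

The receptive field on the input at this output position is [11 / 11 / 1]. Elementwise product with the kernel and sum: 11·1 + 1·1.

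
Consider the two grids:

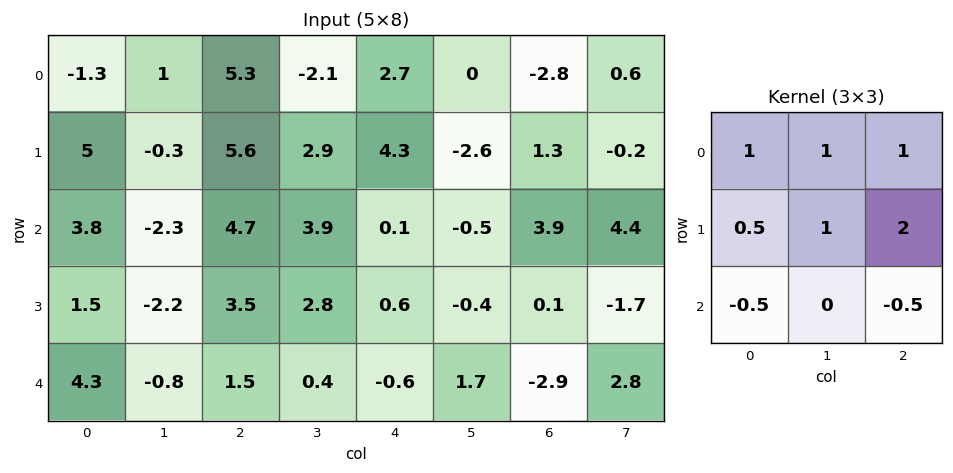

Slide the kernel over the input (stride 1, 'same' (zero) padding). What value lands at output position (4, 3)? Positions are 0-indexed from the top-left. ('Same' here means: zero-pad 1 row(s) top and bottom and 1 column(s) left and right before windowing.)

6.85

The receptive field on the zero-padded input at this output position is [3.5 2.8 0.6 / 1.5 0.4 -0.6 / 0 0 0]. Elementwise product with the kernel and sum: 3.5·1 + 2.8·1 + 0.6·1 + 1.5·0.5 + 0.4·1 + -0.6·2 + 0·-0.5 + 0·-0.5.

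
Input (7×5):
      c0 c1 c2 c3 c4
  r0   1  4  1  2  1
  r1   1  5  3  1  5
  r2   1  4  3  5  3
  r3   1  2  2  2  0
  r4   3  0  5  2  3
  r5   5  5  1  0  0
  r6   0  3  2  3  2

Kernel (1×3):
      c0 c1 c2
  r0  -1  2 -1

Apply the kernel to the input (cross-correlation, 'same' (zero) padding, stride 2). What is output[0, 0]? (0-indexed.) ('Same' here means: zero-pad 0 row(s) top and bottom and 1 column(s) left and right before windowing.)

The receptive field on the zero-padded input at this output position is [0 1 4]. Elementwise product with the kernel and sum: 0·-1 + 1·2 + 4·-1.

-2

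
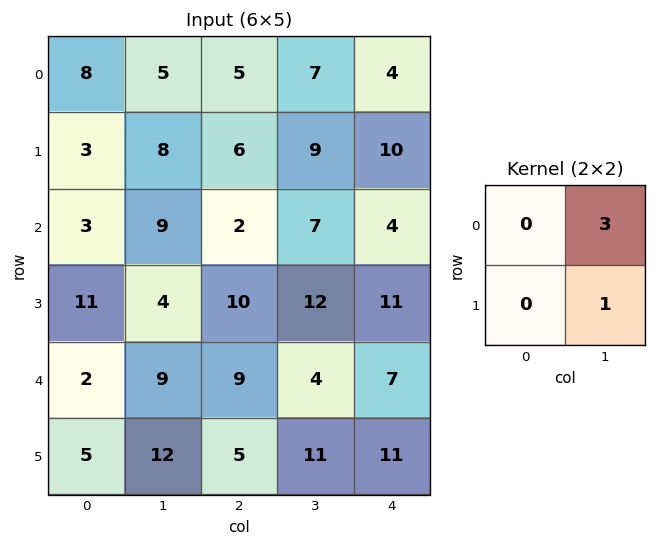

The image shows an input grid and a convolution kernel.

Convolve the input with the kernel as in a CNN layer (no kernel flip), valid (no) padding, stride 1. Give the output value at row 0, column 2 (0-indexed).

The receptive field on the input at this output position is [5 7 / 6 9]. Elementwise product with the kernel and sum: 7·3 + 9·1.

30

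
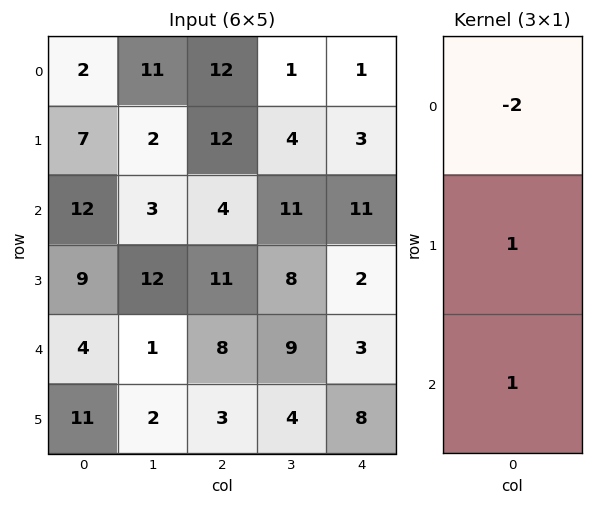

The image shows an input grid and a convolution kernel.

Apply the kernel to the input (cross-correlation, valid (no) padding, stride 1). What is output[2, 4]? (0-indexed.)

The receptive field on the input at this output position is [11 / 2 / 3]. Elementwise product with the kernel and sum: 11·-2 + 2·1 + 3·1.

-17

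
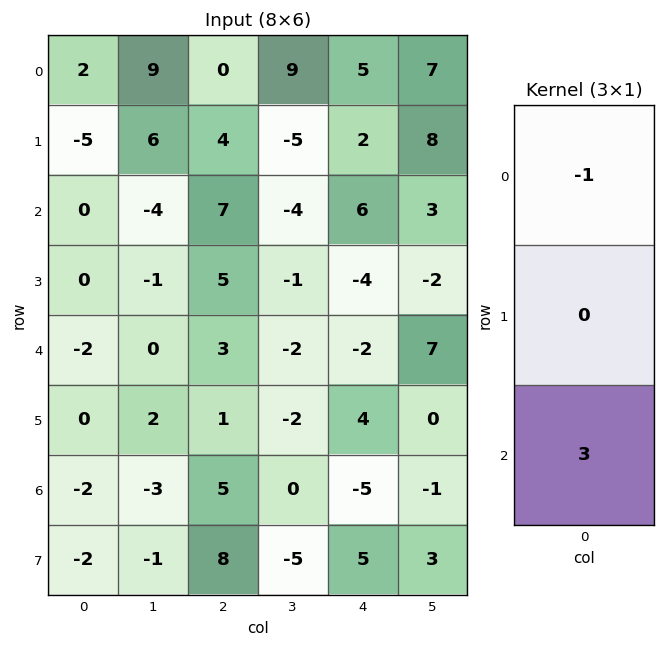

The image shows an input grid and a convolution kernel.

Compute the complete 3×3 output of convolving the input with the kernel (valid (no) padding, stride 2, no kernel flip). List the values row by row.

-2 21 13
-6 2 -12
-4 12 -13

Output[0,0]: The receptive field on the input at this output position is [2 / -5 / 0]. Elementwise product with the kernel and sum: 2·-1 + 0·3.
Output[0,1]: The receptive field on the input at this output position is [0 / 4 / 7]. Elementwise product with the kernel and sum: 0·-1 + 7·3.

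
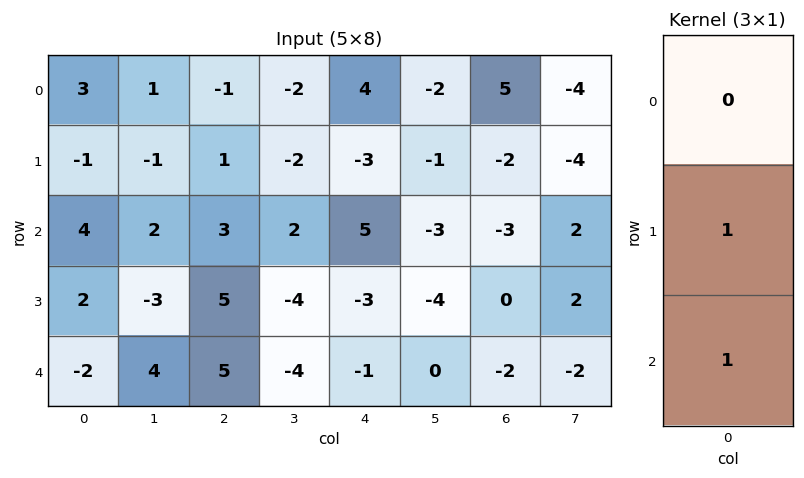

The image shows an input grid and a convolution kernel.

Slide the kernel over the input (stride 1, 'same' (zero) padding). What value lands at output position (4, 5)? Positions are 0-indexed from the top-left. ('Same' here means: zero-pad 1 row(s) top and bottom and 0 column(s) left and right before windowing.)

The receptive field on the zero-padded input at this output position is [-4 / 0 / 0]. Elementwise product with the kernel and sum: 0·1 + 0·1.

0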